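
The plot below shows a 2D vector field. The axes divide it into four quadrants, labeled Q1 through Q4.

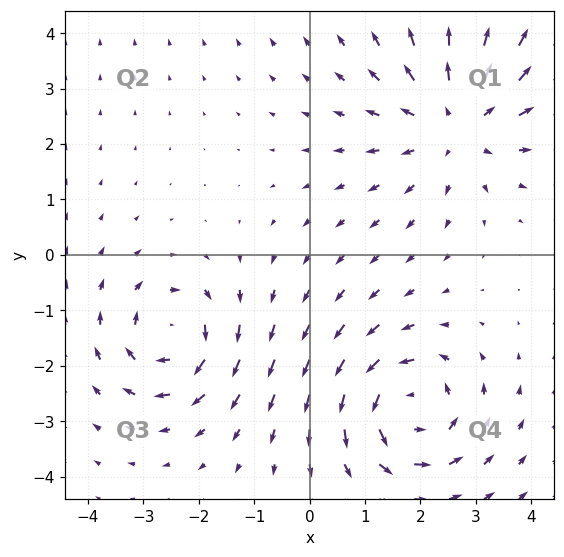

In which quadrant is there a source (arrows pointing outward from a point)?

The source sits at approximately (2.6, 2.4), which lies in quadrant Q1. The divergence there is about +4, positive as expected for a source.

Q1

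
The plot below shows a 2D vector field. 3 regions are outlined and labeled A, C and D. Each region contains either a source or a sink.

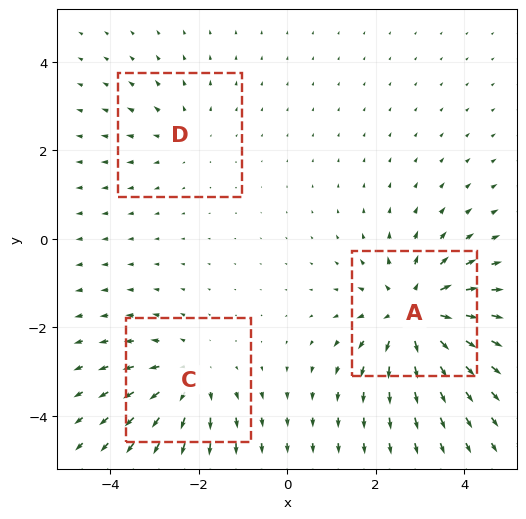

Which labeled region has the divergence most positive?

A

Divergence at each region's feature centre — A: about +5, C: about +3, D: about +2. Region A is most positive.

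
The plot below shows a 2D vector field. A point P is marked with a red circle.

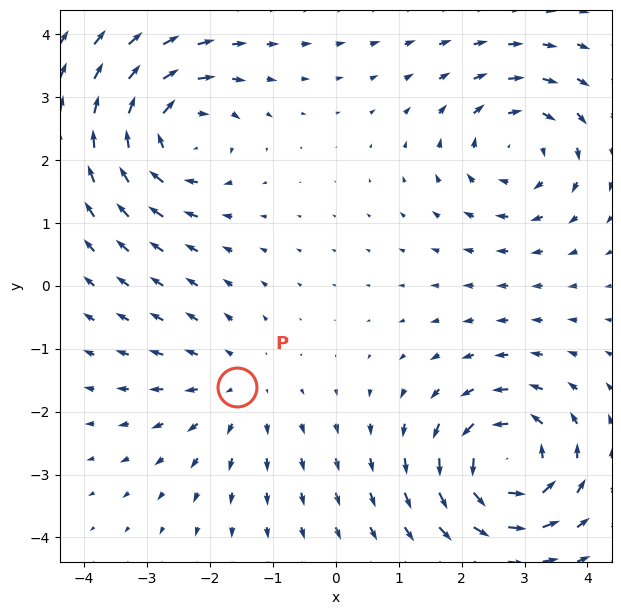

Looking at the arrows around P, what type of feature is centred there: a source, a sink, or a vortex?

At P (-1.6, -1.6) the arrows spread outward. Divergence about +3, curl ≈0 — positive divergence with near-zero curl is a source.

source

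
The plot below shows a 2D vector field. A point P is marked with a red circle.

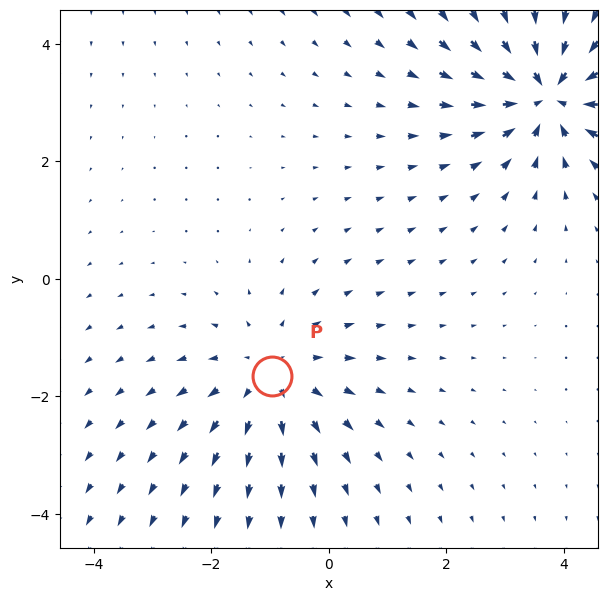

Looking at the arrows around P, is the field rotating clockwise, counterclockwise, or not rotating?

not rotating

Near P at (-1.0, -1.6) the arrows show no circulation. The curl there is ≈0.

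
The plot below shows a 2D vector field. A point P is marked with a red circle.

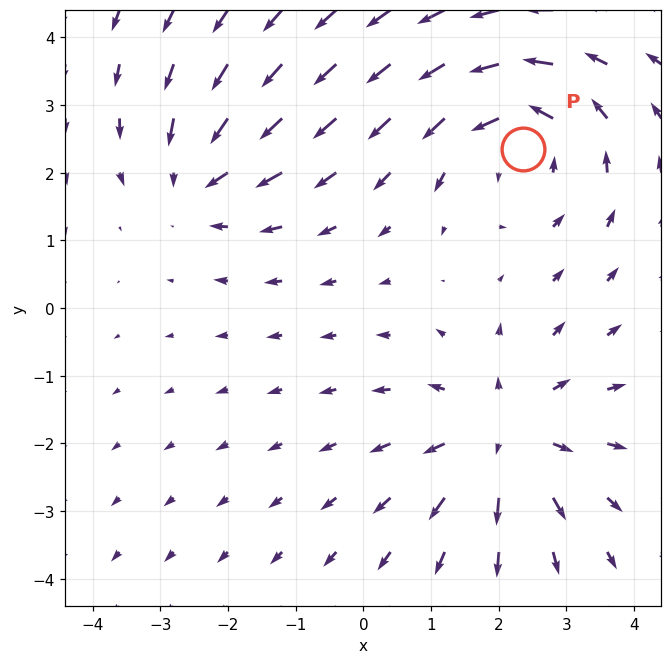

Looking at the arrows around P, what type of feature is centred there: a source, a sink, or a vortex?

At P (2.4, 2.4) the arrows circulate counterclockwise. Divergence ≈0, curl about +4 — near-zero divergence with nonzero curl is a vortex.

vortex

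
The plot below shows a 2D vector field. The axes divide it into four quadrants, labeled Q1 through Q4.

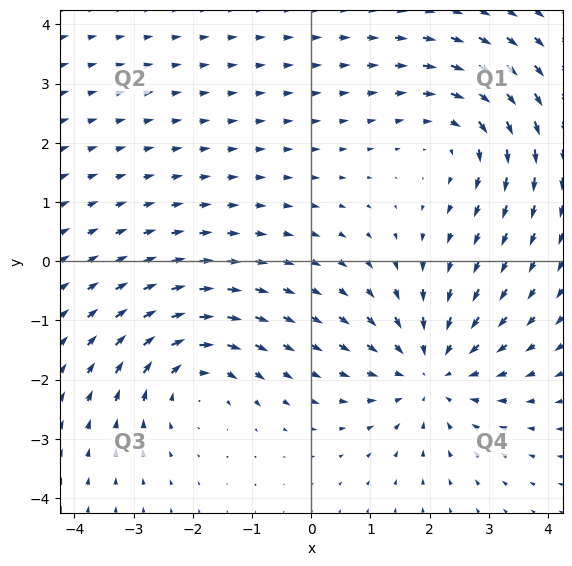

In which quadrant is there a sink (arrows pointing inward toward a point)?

The sink sits at approximately (2.0, -1.9), which lies in quadrant Q4. The divergence there is about -3, negative as expected for a sink.

Q4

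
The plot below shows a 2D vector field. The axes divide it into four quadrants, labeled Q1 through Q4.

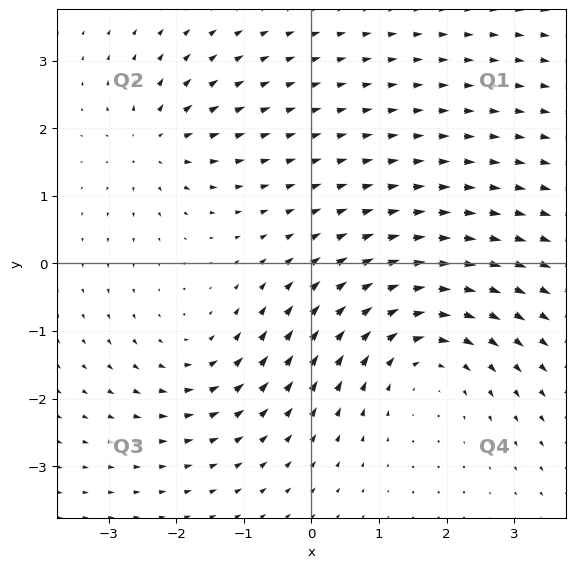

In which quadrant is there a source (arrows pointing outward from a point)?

Q2

The source sits at approximately (-2.3, 1.8), which lies in quadrant Q2. The divergence there is about +4, positive as expected for a source.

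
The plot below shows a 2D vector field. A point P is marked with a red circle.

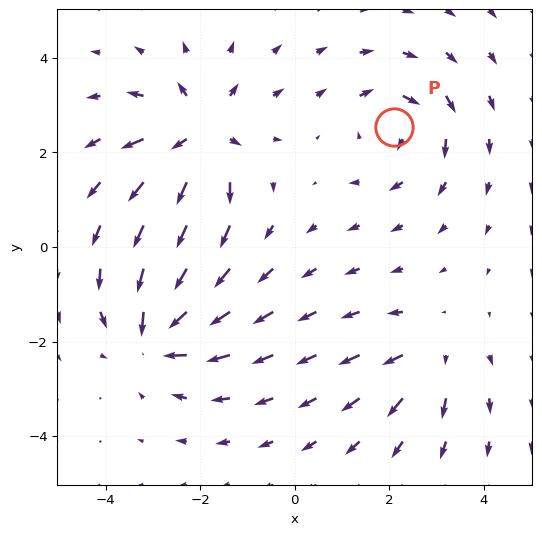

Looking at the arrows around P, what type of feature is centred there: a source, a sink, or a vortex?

vortex

At P (2.1, 2.5) the arrows circulate clockwise. Divergence ≈0, curl about -4 — near-zero divergence with nonzero curl is a vortex.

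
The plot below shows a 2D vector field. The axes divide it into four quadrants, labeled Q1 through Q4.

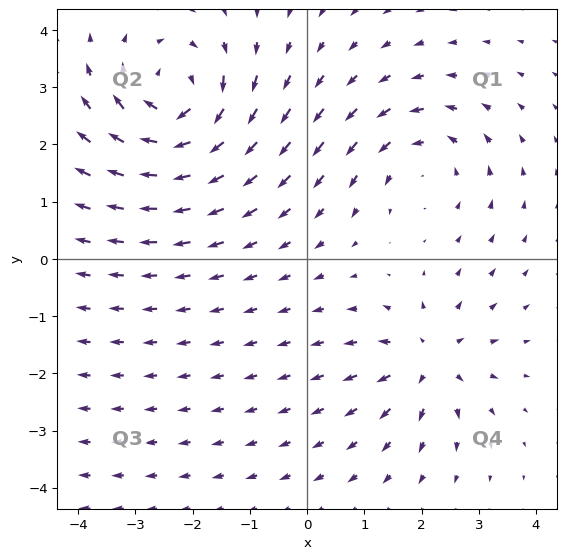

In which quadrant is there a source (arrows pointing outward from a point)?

Q4

The source sits at approximately (2.1, -1.8), which lies in quadrant Q4. The divergence there is about +3, positive as expected for a source.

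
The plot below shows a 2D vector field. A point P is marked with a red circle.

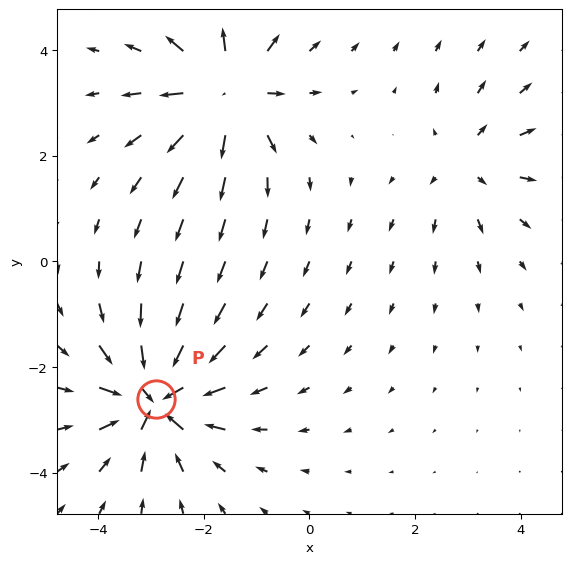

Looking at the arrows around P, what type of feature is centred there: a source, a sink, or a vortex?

sink

At P (-2.9, -2.6) the arrows converge inward. Divergence about -6, curl ≈0 — negative divergence with near-zero curl is a sink.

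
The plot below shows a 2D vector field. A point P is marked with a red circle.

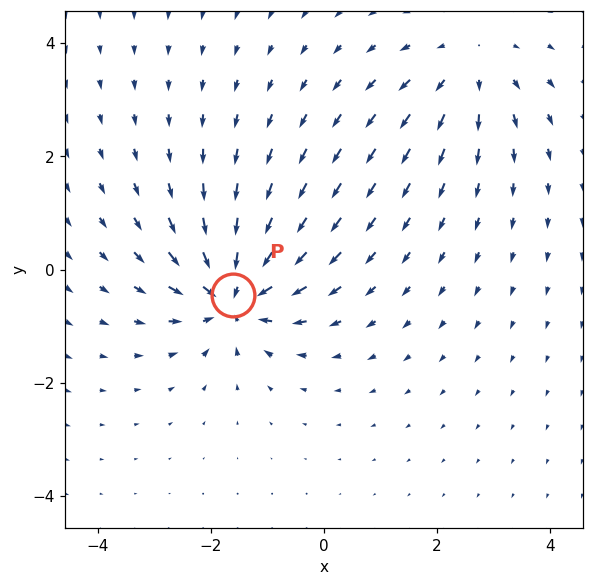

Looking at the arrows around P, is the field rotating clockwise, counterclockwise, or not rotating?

Near P at (-1.6, -0.4) the arrows show no circulation. The curl there is ≈0.

not rotating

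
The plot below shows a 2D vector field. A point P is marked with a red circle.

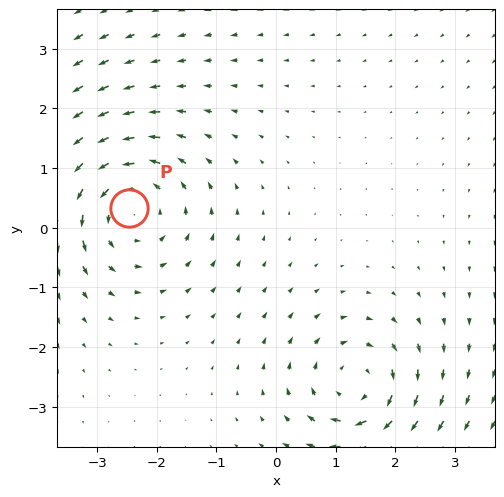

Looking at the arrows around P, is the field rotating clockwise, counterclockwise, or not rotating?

Near P at (-2.5, 0.3) the arrows circulate counterclockwise. The curl (z-component) there is about +4; positive curl means counterclockwise rotation.

counterclockwise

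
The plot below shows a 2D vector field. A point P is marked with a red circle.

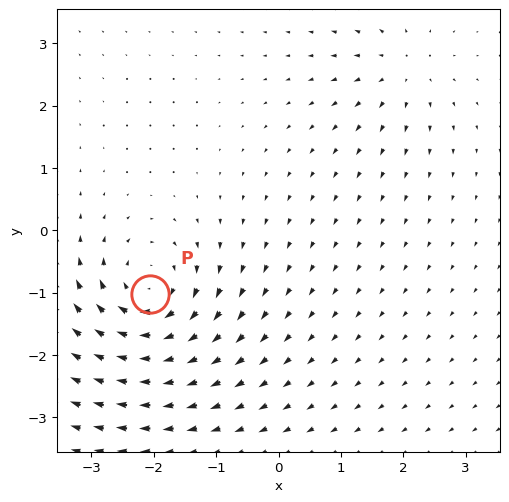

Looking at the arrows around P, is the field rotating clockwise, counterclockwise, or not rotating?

clockwise

Near P at (-2.1, -1.0) the arrows circulate clockwise. The curl (z-component) there is about -6; negative curl means clockwise rotation.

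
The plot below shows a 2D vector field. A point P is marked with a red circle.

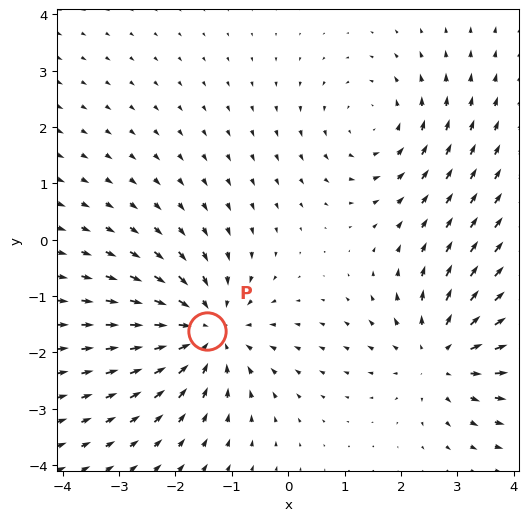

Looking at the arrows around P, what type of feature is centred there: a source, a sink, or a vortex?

At P (-1.4, -1.6) the arrows converge inward. Divergence about -4, curl ≈0 — negative divergence with near-zero curl is a sink.

sink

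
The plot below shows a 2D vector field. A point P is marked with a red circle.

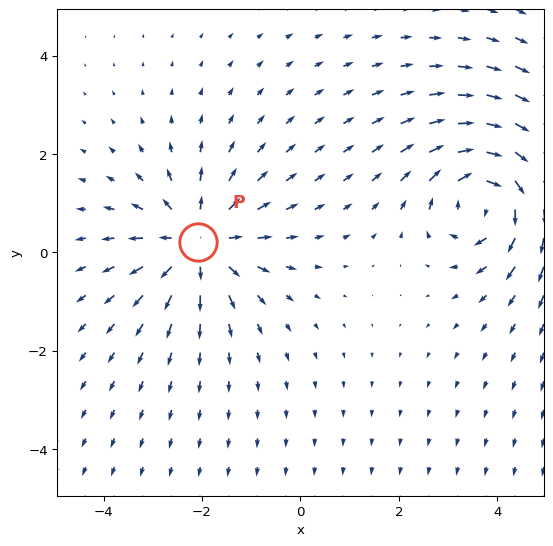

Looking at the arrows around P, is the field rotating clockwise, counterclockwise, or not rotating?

not rotating

Near P at (-2.1, 0.2) the arrows show no circulation. The curl there is ≈0.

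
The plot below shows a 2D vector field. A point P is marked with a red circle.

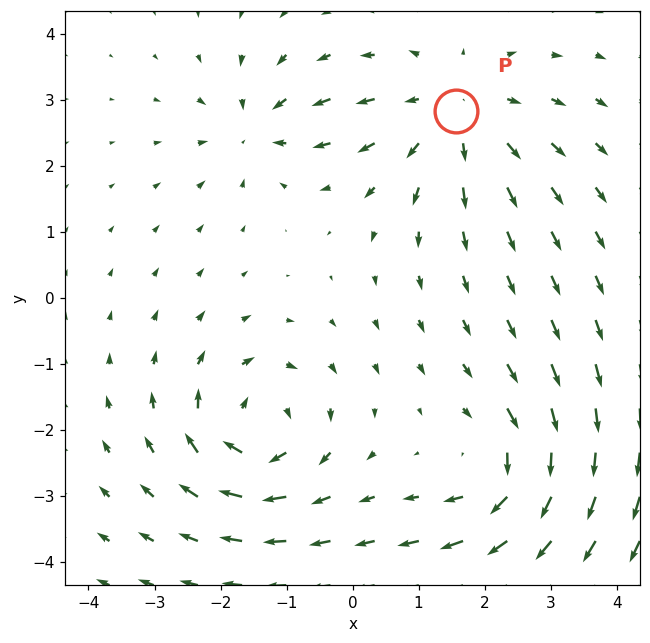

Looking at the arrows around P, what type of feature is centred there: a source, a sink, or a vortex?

source

At P (1.6, 2.8) the arrows spread outward. Divergence about +4, curl ≈0 — positive divergence with near-zero curl is a source.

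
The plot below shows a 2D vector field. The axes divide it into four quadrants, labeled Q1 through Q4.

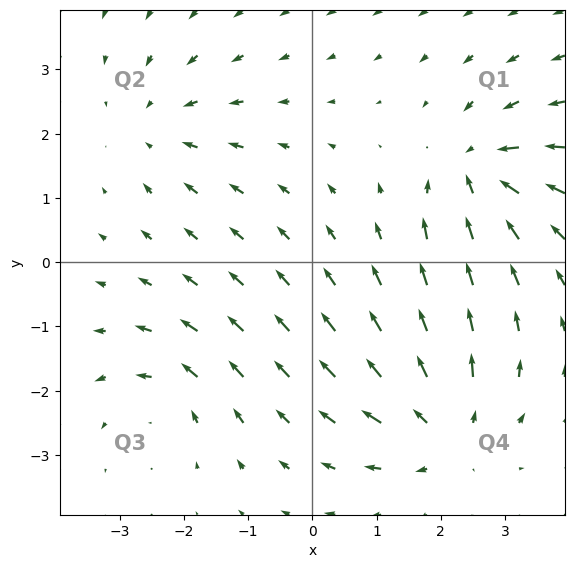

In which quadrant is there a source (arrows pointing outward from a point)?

Q4

The source sits at approximately (2.1, -2.6), which lies in quadrant Q4. The divergence there is about +4, positive as expected for a source.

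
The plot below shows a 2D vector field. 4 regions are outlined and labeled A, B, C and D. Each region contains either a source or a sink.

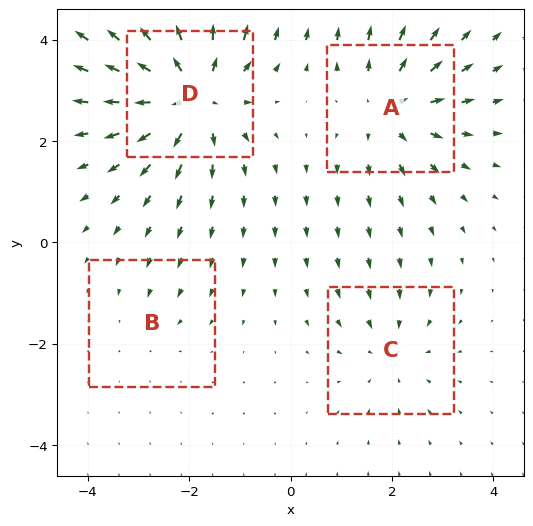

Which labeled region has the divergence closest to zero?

B

Divergence at each region's feature centre — A: about +4, B: about -2, C: about -3, D: about +7. Region B is closest to zero.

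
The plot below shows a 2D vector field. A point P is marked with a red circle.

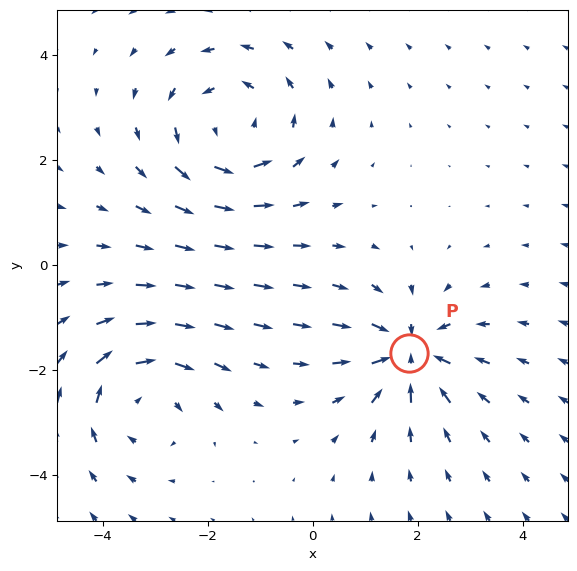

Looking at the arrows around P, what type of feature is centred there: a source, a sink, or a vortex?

sink

At P (1.8, -1.7) the arrows converge inward. Divergence about -5, curl ≈0 — negative divergence with near-zero curl is a sink.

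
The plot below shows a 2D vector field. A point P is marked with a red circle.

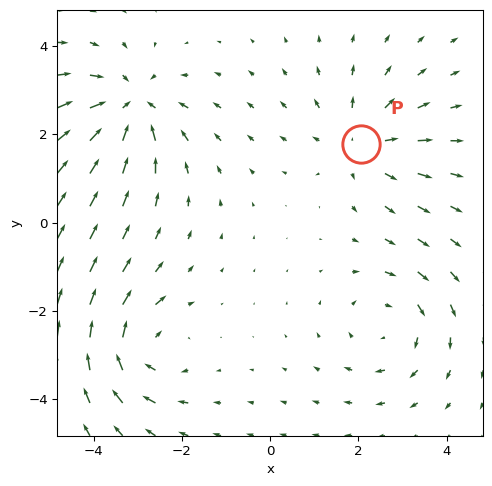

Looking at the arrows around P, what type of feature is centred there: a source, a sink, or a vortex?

At P (2.0, 1.8) the arrows spread outward. Divergence about +3, curl ≈0 — positive divergence with near-zero curl is a source.

source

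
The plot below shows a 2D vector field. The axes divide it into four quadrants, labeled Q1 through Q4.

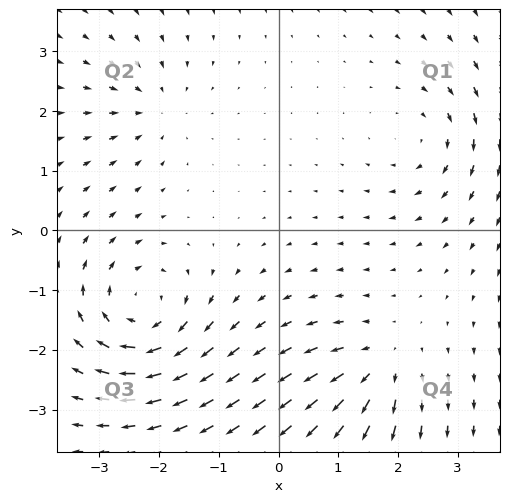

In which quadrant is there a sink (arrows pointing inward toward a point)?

Q2

The sink sits at approximately (-2.1, 2.0), which lies in quadrant Q2. The divergence there is about -3, negative as expected for a sink.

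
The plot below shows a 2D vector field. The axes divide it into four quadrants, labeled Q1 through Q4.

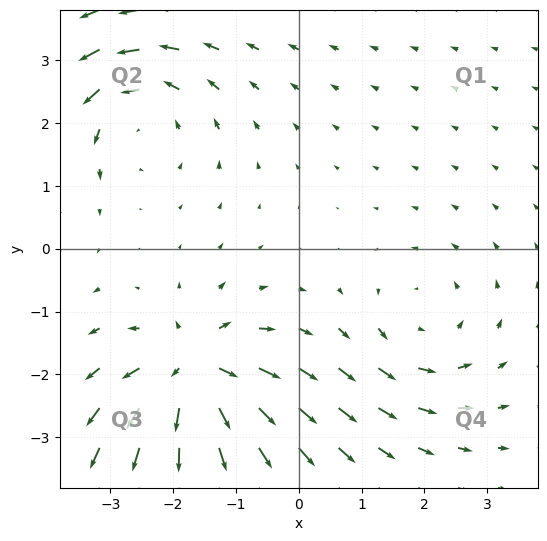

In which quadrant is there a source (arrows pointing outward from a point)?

Q3

The source sits at approximately (-1.7, -2.0), which lies in quadrant Q3. The divergence there is about +7, positive as expected for a source.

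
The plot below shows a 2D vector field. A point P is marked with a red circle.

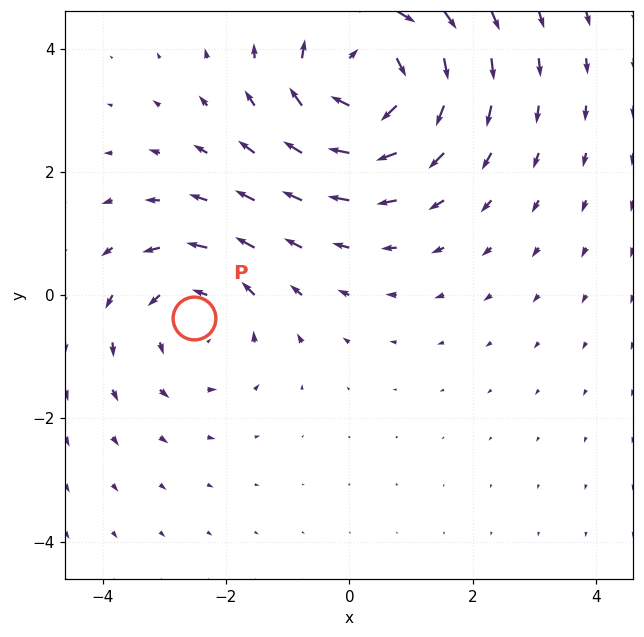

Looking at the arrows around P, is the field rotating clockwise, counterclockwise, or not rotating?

counterclockwise

Near P at (-2.5, -0.4) the arrows circulate counterclockwise. The curl (z-component) there is about +2; positive curl means counterclockwise rotation.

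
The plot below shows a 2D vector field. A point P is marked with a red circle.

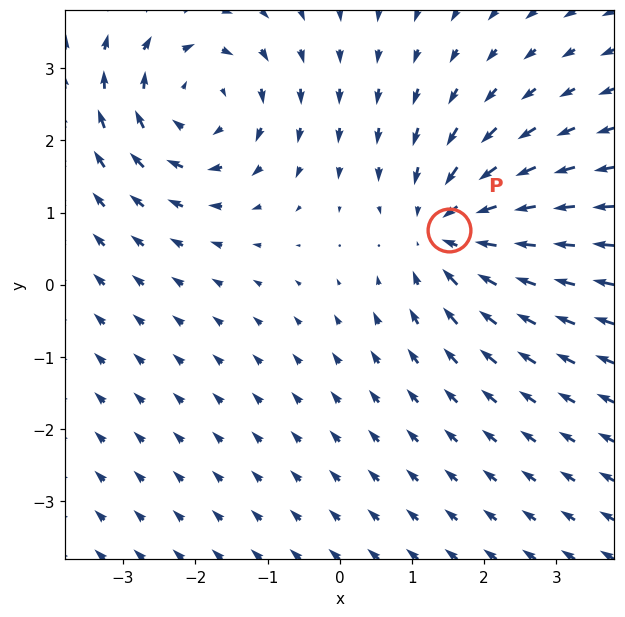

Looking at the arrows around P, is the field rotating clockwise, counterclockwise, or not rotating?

not rotating

Near P at (1.5, 0.8) the arrows show no circulation. The curl there is ≈0.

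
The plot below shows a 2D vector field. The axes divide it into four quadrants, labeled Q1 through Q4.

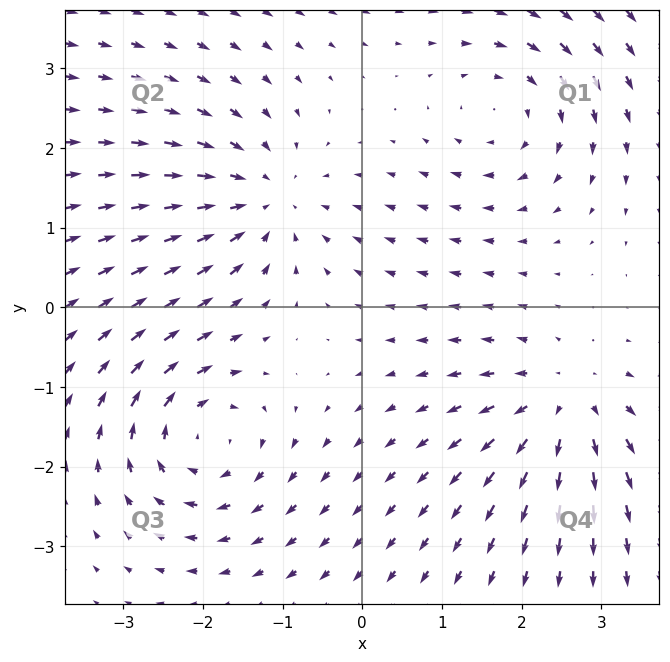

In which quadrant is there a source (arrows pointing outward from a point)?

The source sits at approximately (2.5, -1.2), which lies in quadrant Q4. The divergence there is about +4, positive as expected for a source.

Q4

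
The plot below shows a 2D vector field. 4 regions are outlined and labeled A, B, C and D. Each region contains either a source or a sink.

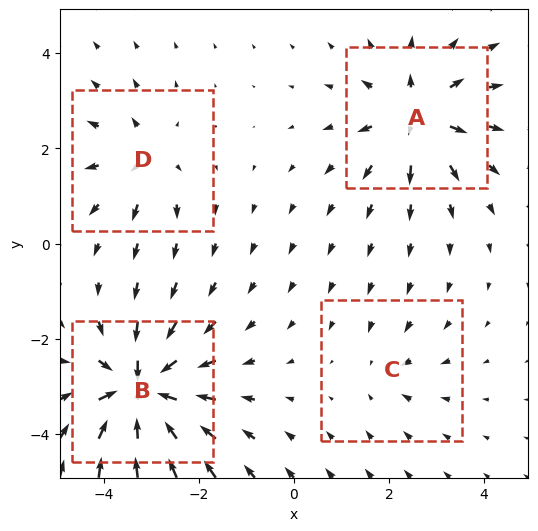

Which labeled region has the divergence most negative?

B

Divergence at each region's feature centre — A: about +6, B: about -8, C: about -3, D: about +4. Region B is most negative.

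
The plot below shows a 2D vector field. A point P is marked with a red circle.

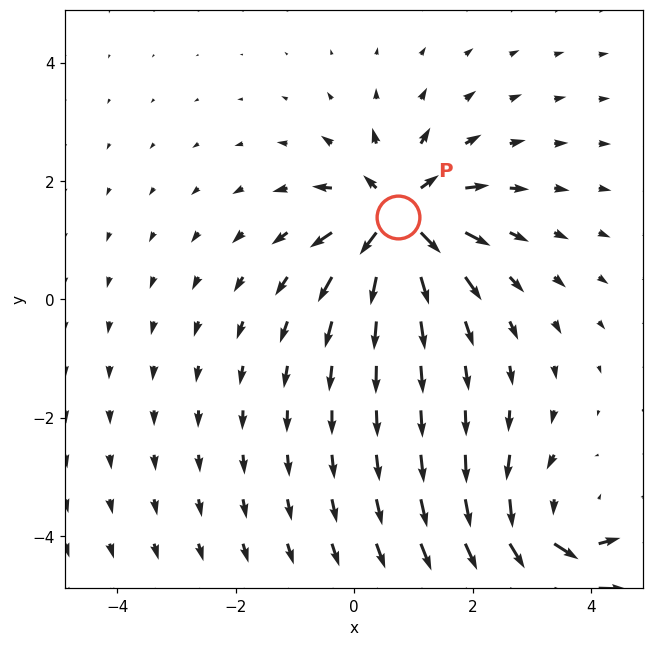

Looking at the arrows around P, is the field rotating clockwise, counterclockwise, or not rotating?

Near P at (0.7, 1.4) the arrows show no circulation. The curl there is ≈0.

not rotating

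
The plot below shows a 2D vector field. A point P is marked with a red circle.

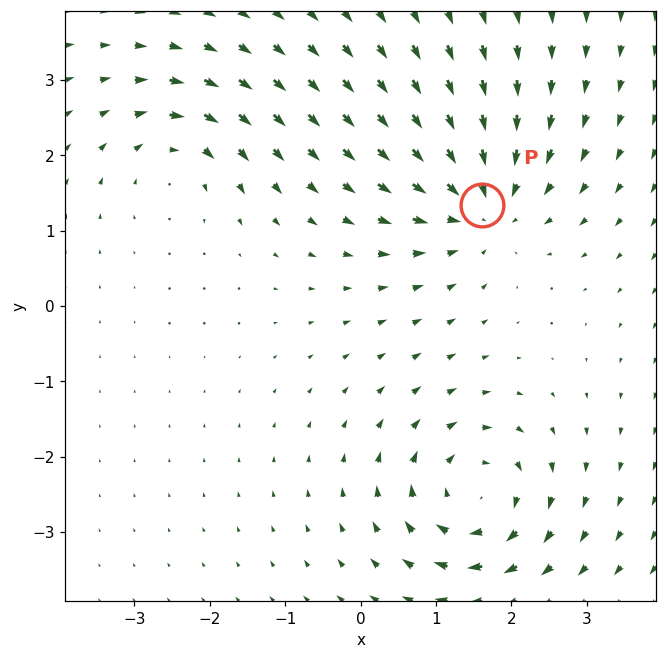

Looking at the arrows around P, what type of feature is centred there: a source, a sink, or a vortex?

sink

At P (1.6, 1.3) the arrows converge inward. Divergence about -4, curl ≈0 — negative divergence with near-zero curl is a sink.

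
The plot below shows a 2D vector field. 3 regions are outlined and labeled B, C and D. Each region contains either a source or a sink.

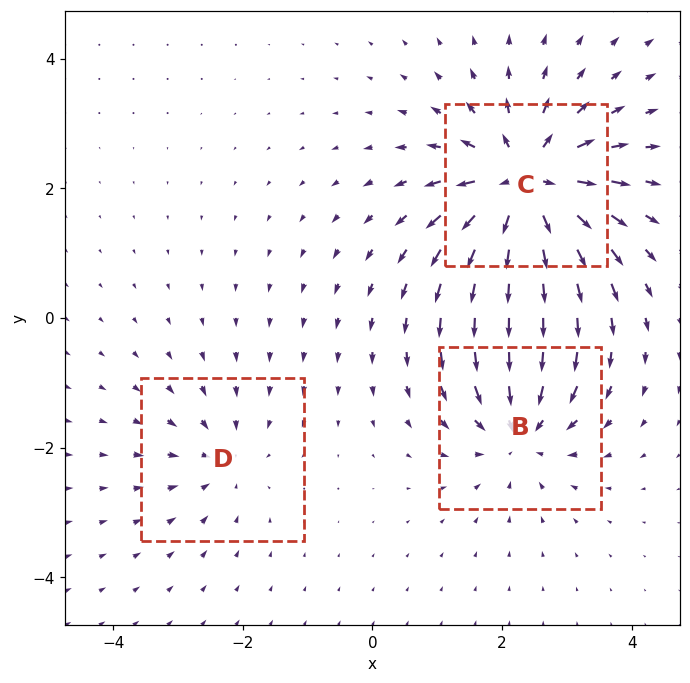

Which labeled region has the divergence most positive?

Divergence at each region's feature centre — B: about -4, C: about +6, D: about -2. Region C is most positive.

C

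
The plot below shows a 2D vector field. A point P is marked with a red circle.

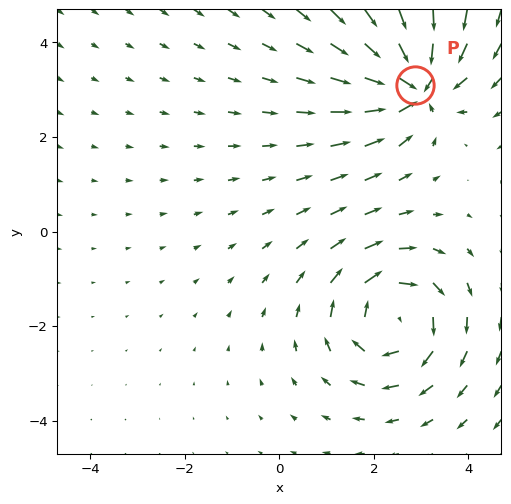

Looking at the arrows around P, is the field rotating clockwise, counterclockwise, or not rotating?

not rotating

Near P at (2.9, 3.1) the arrows show no circulation. The curl there is ≈0.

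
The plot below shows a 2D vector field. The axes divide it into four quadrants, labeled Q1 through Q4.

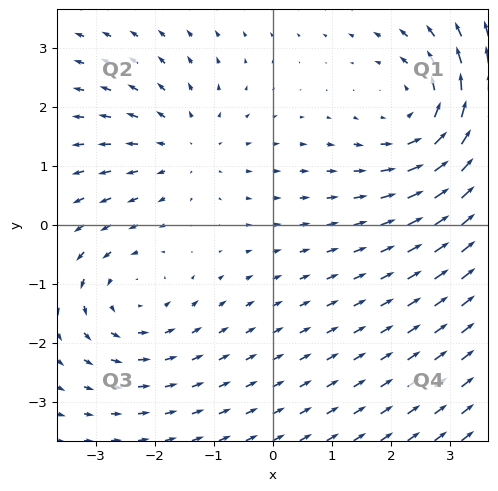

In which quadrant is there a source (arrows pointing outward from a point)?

The source sits at approximately (-1.5, 1.3), which lies in quadrant Q2. The divergence there is about +2, positive as expected for a source.

Q2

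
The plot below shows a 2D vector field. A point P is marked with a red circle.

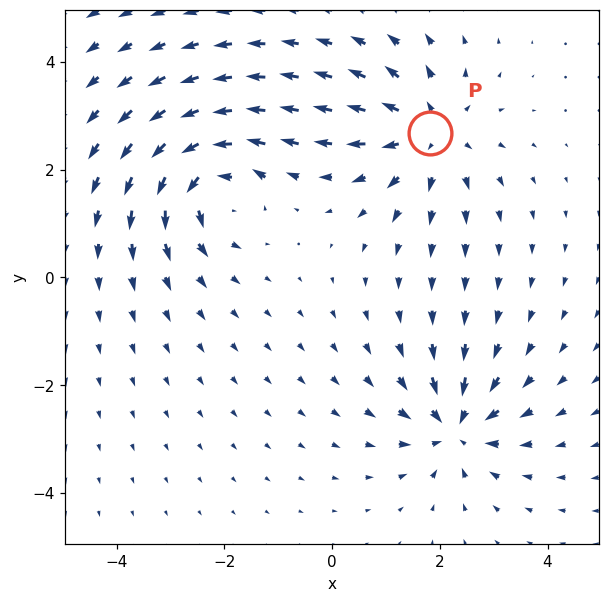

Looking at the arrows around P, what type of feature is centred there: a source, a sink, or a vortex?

source

At P (1.8, 2.7) the arrows spread outward. Divergence about +3, curl ≈0 — positive divergence with near-zero curl is a source.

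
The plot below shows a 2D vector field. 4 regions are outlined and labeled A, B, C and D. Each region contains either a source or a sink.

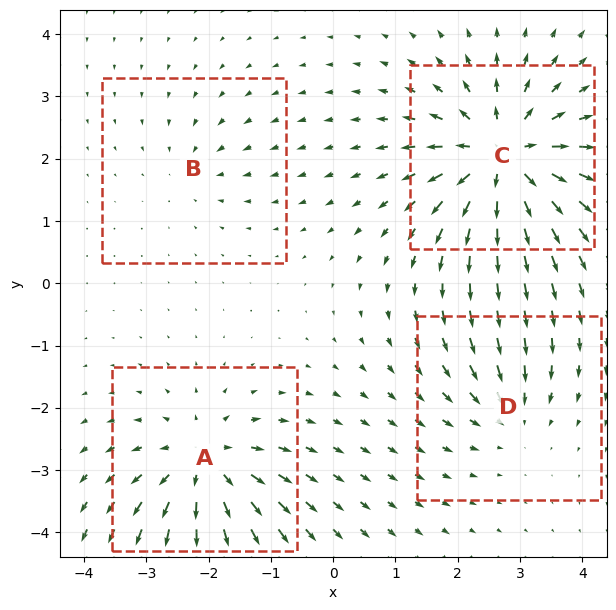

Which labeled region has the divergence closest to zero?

Divergence at each region's feature centre — A: about +6, B: about -3, C: about +8, D: about -4. Region B is closest to zero.

B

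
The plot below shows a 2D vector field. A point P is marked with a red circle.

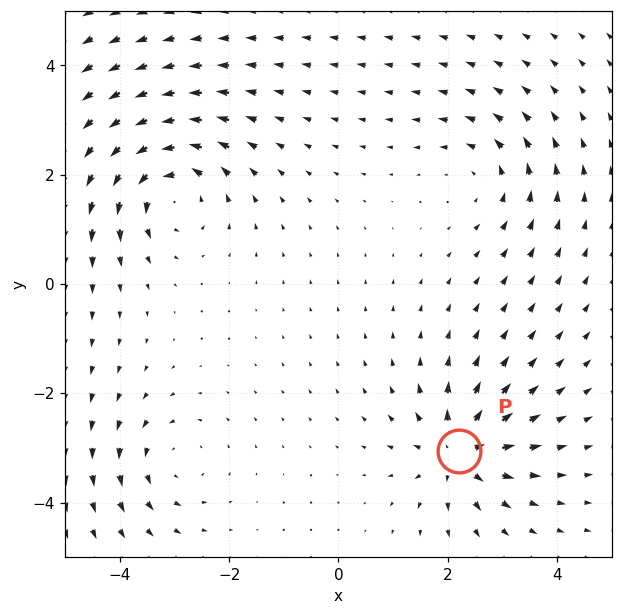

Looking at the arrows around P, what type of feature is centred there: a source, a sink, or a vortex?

source

At P (2.2, -3.1) the arrows spread outward. Divergence about +6, curl ≈0 — positive divergence with near-zero curl is a source.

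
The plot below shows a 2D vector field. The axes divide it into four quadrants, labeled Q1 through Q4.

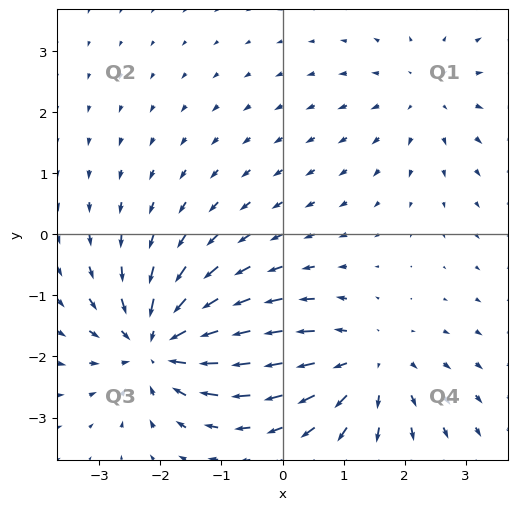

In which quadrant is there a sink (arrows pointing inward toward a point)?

Q3

The sink sits at approximately (-2.0, -1.8), which lies in quadrant Q3. The divergence there is about -5, negative as expected for a sink.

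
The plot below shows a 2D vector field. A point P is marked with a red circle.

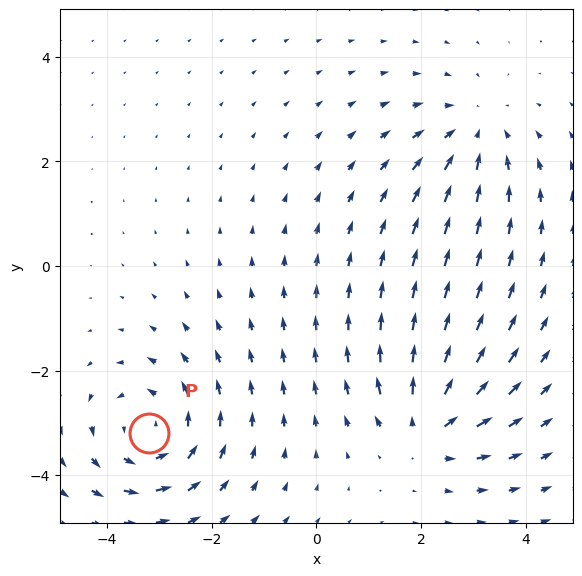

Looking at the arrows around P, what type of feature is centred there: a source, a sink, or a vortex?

At P (-3.2, -3.2) the arrows circulate counterclockwise. Divergence ≈0, curl about +4 — near-zero divergence with nonzero curl is a vortex.

vortex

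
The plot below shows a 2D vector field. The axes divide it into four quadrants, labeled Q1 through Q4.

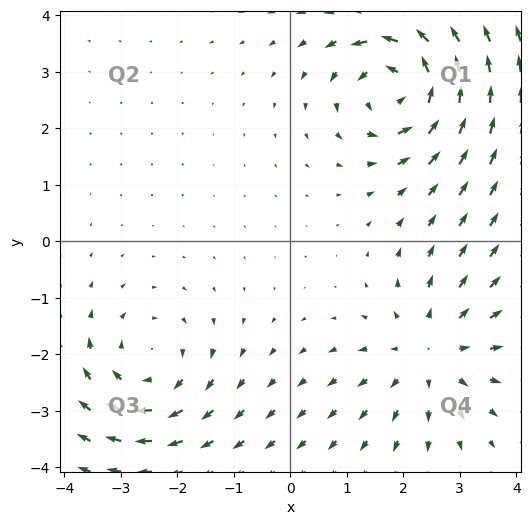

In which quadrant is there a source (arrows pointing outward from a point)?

The source sits at approximately (2.5, -2.0), which lies in quadrant Q4. The divergence there is about +3, positive as expected for a source.

Q4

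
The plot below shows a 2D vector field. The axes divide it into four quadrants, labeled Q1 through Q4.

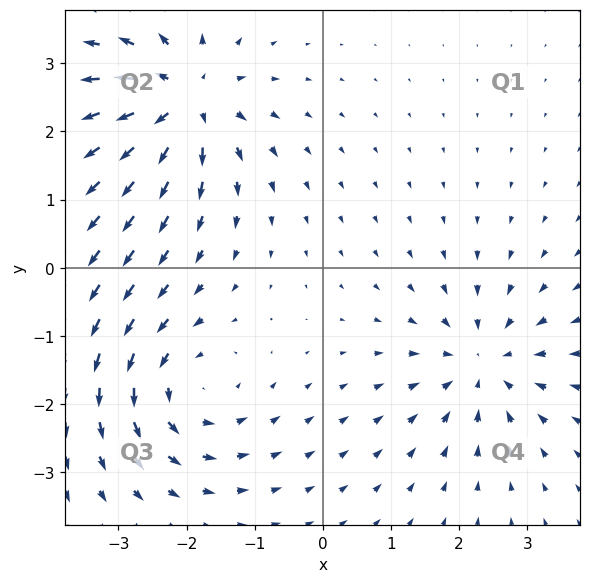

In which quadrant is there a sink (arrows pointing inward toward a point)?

The sink sits at approximately (2.4, -1.4), which lies in quadrant Q4. The divergence there is about -4, negative as expected for a sink.

Q4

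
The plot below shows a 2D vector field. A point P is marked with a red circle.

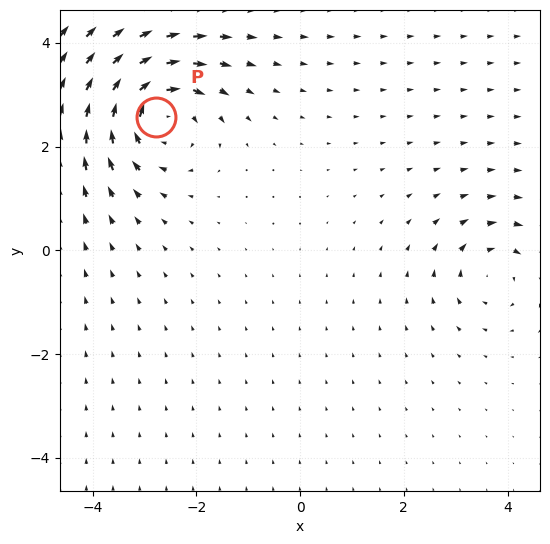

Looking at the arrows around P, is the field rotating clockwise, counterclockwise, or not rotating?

Near P at (-2.8, 2.6) the arrows circulate clockwise. The curl (z-component) there is about -5; negative curl means clockwise rotation.

clockwise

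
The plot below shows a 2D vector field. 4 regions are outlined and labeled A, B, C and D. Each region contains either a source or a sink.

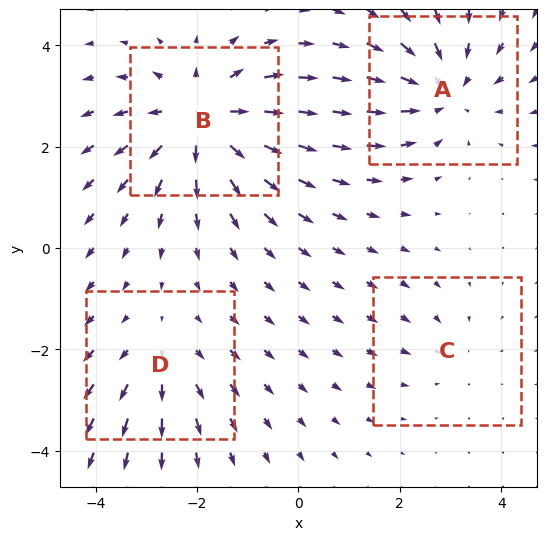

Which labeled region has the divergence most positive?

B

Divergence at each region's feature centre — A: about -4, B: about +6, C: about -2, D: about +3. Region B is most positive.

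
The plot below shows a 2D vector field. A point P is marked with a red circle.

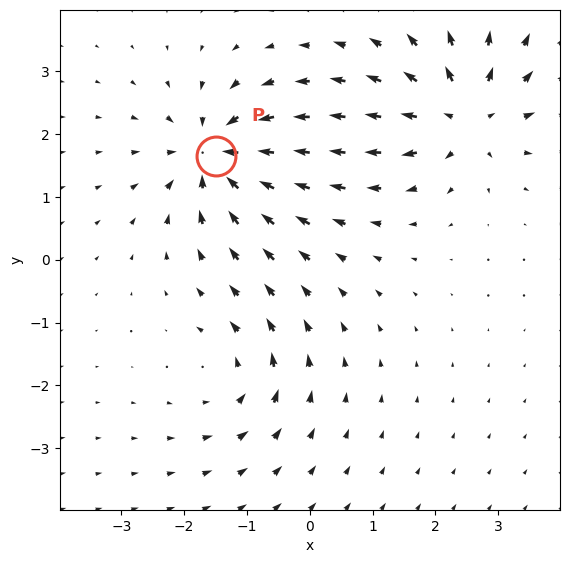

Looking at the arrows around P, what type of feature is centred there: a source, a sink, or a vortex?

At P (-1.5, 1.7) the arrows converge inward. Divergence about -6, curl ≈0 — negative divergence with near-zero curl is a sink.

sink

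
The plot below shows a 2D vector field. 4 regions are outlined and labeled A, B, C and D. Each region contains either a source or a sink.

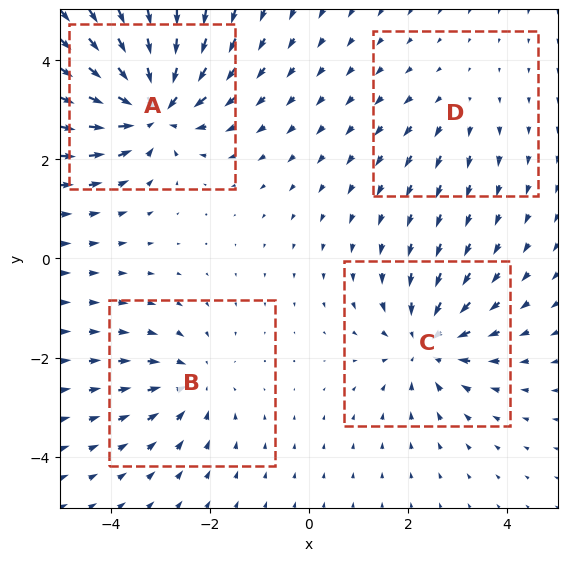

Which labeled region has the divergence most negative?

A

Divergence at each region's feature centre — A: about -7, B: about -4, C: about -5, D: about +2. Region A is most negative.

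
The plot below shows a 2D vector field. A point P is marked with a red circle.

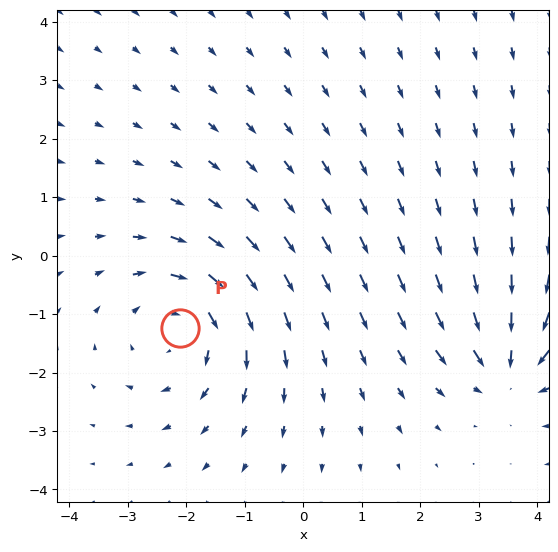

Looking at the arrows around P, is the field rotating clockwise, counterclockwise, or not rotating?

clockwise

Near P at (-2.1, -1.2) the arrows circulate clockwise. The curl (z-component) there is about -3; negative curl means clockwise rotation.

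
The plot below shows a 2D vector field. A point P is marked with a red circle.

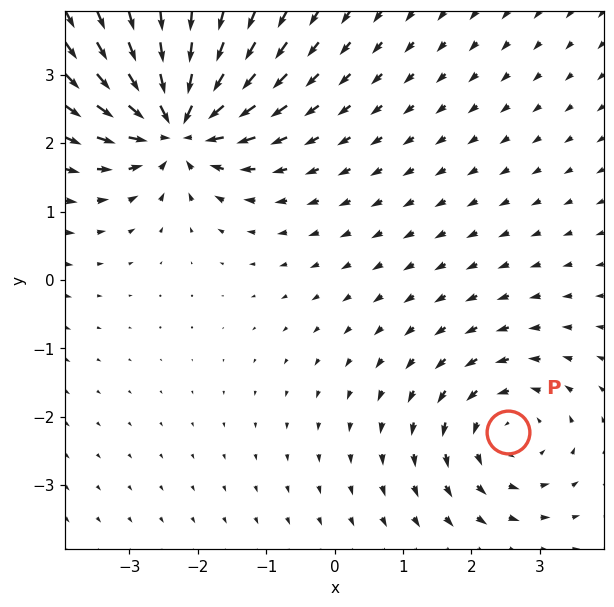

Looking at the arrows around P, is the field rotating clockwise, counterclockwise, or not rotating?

Near P at (2.5, -2.2) the arrows circulate counterclockwise. The curl (z-component) there is about +3; positive curl means counterclockwise rotation.

counterclockwise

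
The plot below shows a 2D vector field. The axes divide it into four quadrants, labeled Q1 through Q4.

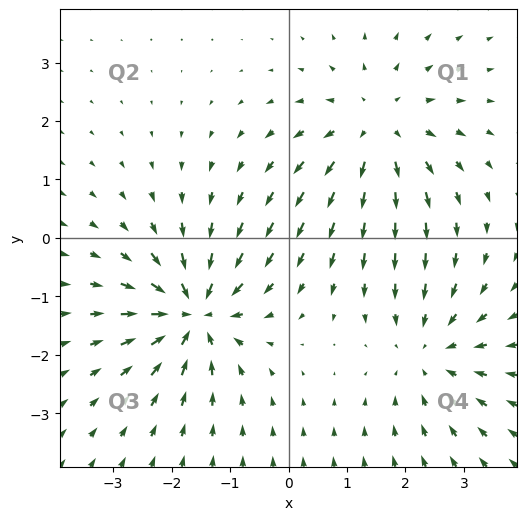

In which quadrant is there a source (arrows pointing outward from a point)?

The source sits at approximately (1.5, 1.9), which lies in quadrant Q1. The divergence there is about +2, positive as expected for a source.

Q1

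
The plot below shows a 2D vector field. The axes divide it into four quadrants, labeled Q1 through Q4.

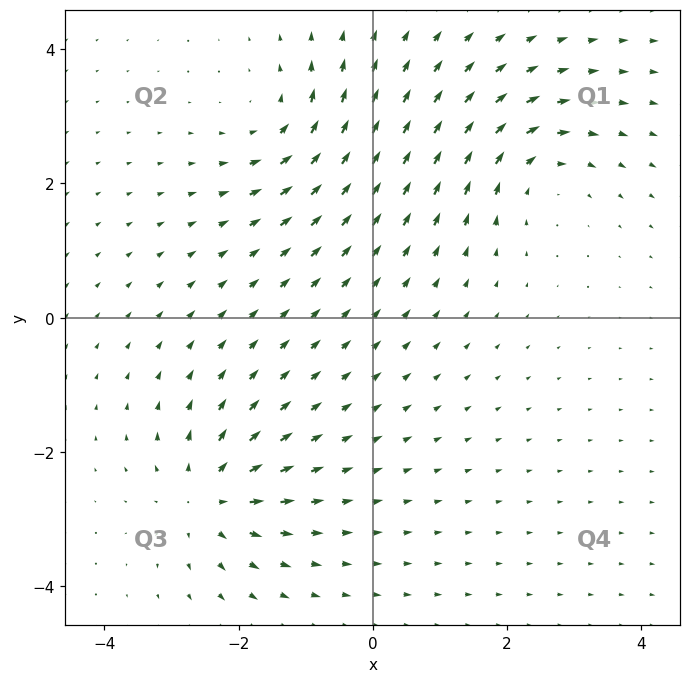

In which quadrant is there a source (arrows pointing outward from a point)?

Q3

The source sits at approximately (-2.5, -2.7), which lies in quadrant Q3. The divergence there is about +6, positive as expected for a source.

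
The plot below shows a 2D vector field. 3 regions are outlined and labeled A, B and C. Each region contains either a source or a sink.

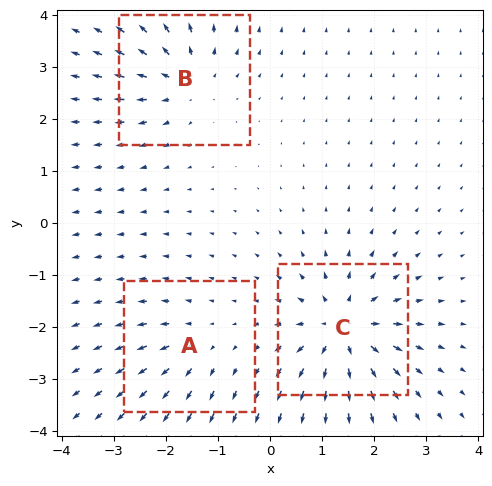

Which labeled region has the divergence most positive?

Divergence at each region's feature centre — A: about +3, B: about +4, C: about +6. Region C is most positive.

C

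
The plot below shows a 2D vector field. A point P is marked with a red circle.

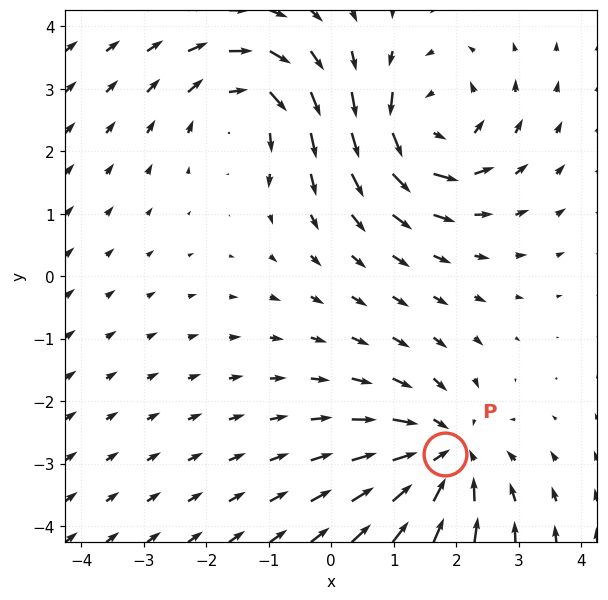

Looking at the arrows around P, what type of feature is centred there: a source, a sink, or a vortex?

sink

At P (1.8, -2.9) the arrows converge inward. Divergence about -3, curl ≈0 — negative divergence with near-zero curl is a sink.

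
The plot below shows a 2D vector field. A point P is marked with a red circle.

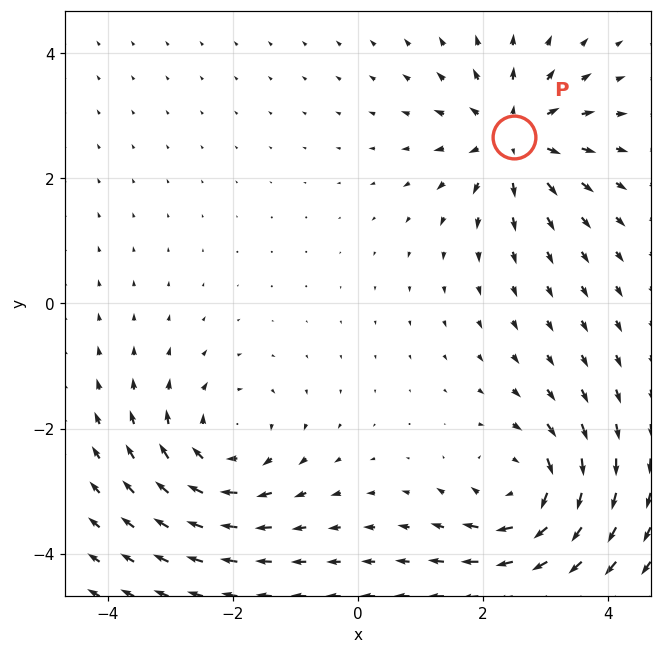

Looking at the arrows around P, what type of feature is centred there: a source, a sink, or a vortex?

At P (2.5, 2.7) the arrows spread outward. Divergence about +6, curl ≈0 — positive divergence with near-zero curl is a source.

source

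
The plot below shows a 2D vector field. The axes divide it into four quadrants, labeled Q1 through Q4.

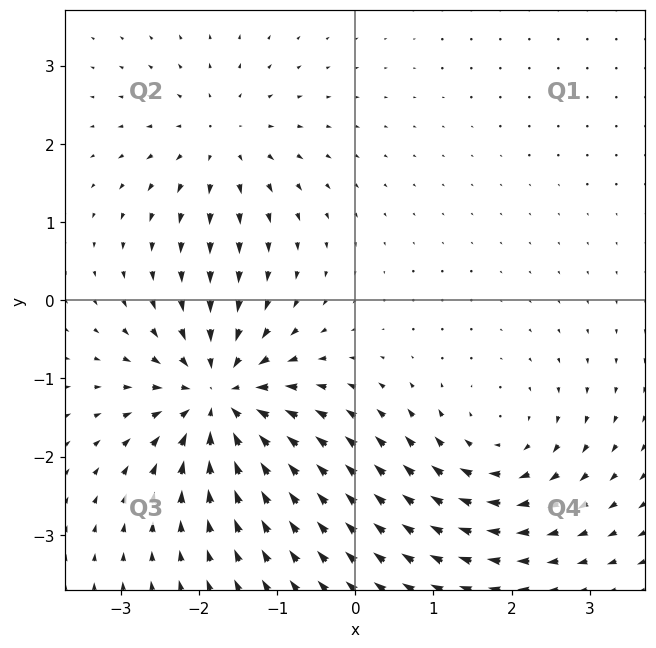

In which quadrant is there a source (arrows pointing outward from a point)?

The source sits at approximately (-1.7, 2.0), which lies in quadrant Q2. The divergence there is about +3, positive as expected for a source.

Q2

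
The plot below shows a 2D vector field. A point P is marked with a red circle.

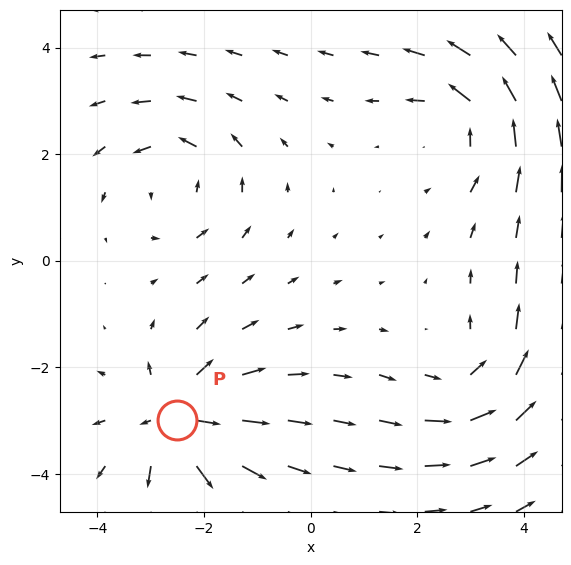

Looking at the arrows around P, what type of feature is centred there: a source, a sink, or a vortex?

At P (-2.5, -3.0) the arrows spread outward. Divergence about +6, curl ≈0 — positive divergence with near-zero curl is a source.

source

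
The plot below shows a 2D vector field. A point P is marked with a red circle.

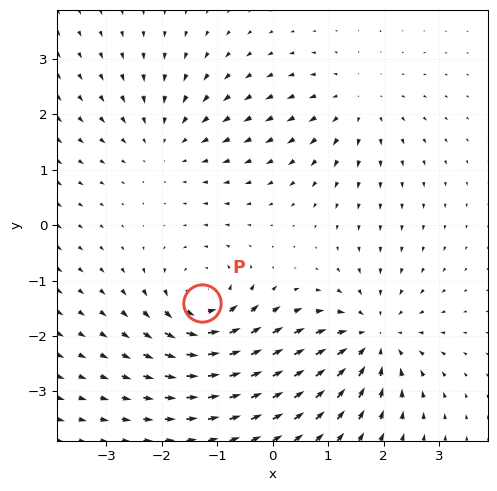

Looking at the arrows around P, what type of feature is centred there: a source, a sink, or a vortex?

vortex

At P (-1.3, -1.4) the arrows circulate counterclockwise. Divergence ≈0, curl about +6 — near-zero divergence with nonzero curl is a vortex.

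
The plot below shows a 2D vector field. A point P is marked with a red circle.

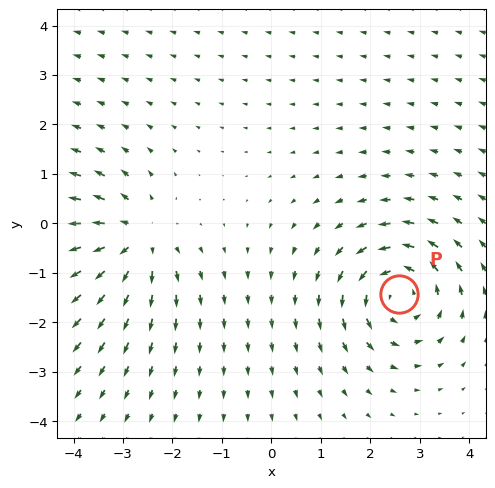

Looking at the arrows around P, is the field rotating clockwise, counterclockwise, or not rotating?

counterclockwise

Near P at (2.6, -1.4) the arrows circulate counterclockwise. The curl (z-component) there is about +5; positive curl means counterclockwise rotation.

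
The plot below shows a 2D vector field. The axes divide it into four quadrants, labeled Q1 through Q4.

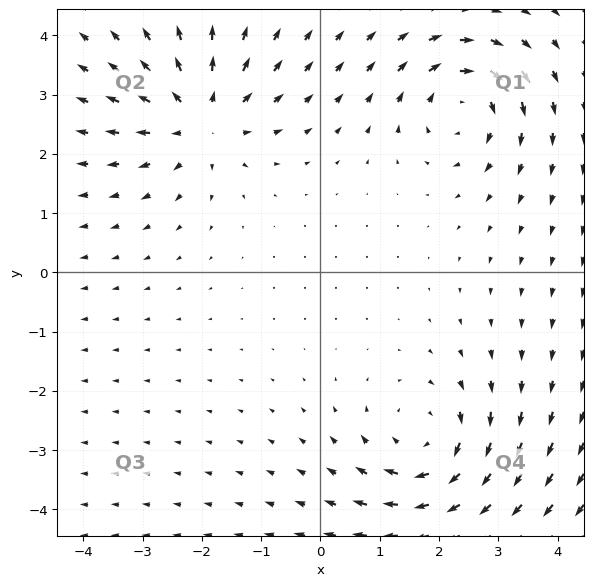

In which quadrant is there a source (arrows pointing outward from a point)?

Q2

The source sits at approximately (-2.0, 2.6), which lies in quadrant Q2. The divergence there is about +5, positive as expected for a source.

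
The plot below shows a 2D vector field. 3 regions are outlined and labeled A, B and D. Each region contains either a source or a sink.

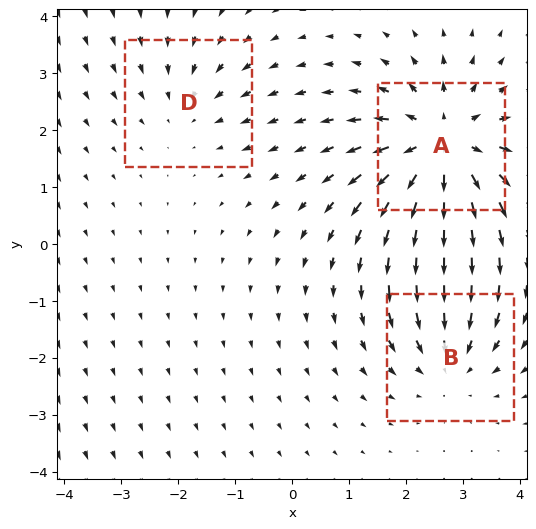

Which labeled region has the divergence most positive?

Divergence at each region's feature centre — A: about +5, B: about -3, D: about -2. Region A is most positive.

A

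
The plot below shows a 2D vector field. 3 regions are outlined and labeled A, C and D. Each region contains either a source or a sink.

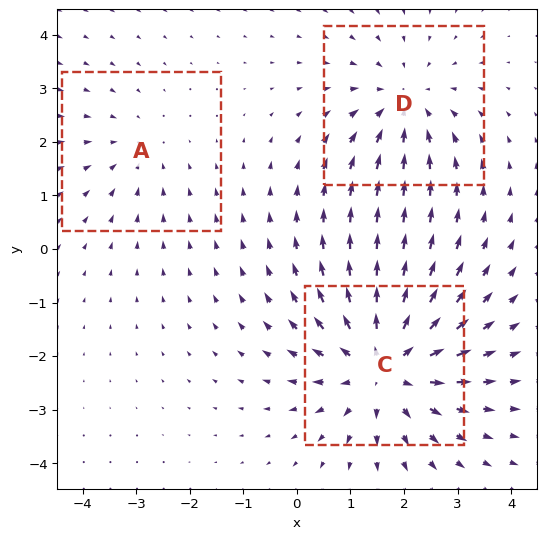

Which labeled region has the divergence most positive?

Divergence at each region's feature centre — A: about -2, C: about +4, D: about -3. Region C is most positive.

C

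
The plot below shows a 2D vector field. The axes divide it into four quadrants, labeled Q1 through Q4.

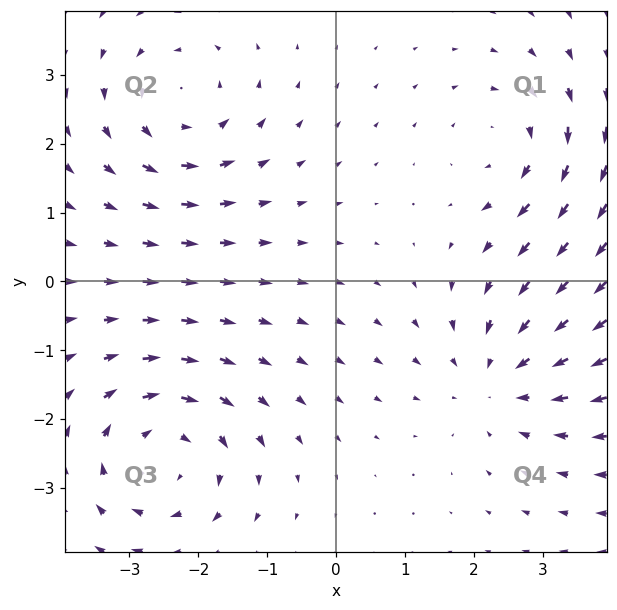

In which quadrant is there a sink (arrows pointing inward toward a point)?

Q4

The sink sits at approximately (2.4, -1.4), which lies in quadrant Q4. The divergence there is about -3, negative as expected for a sink.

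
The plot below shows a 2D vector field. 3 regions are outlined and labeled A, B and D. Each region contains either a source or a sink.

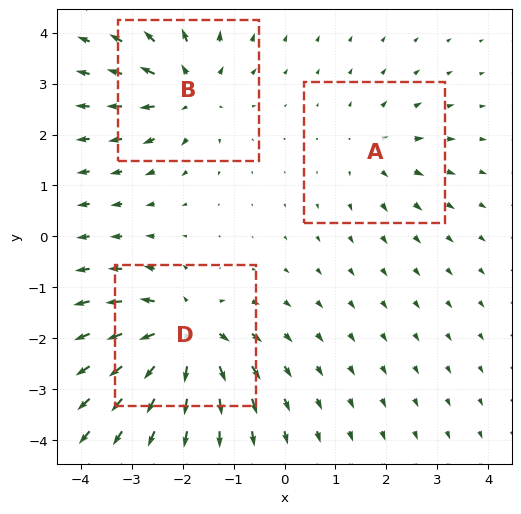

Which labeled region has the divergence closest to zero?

Divergence at each region's feature centre — A: about +2, B: about +4, D: about +6. Region A is closest to zero.

A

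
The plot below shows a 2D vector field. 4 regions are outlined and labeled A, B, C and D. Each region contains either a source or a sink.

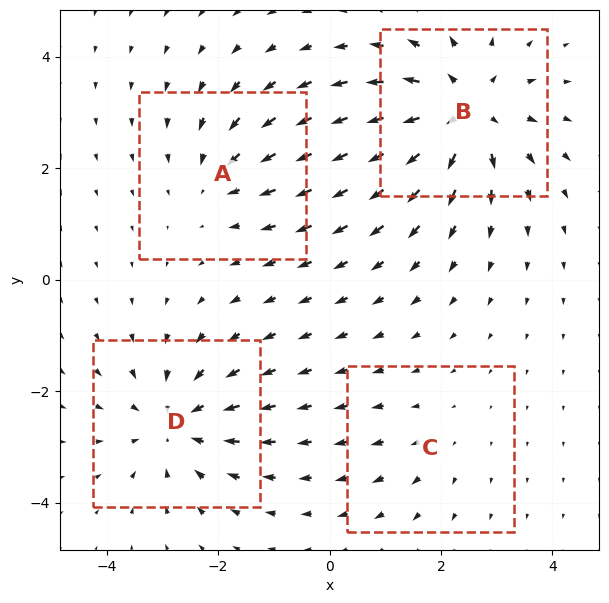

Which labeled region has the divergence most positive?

Divergence at each region's feature centre — A: about -3, B: about +6, C: about +2, D: about -5. Region B is most positive.

B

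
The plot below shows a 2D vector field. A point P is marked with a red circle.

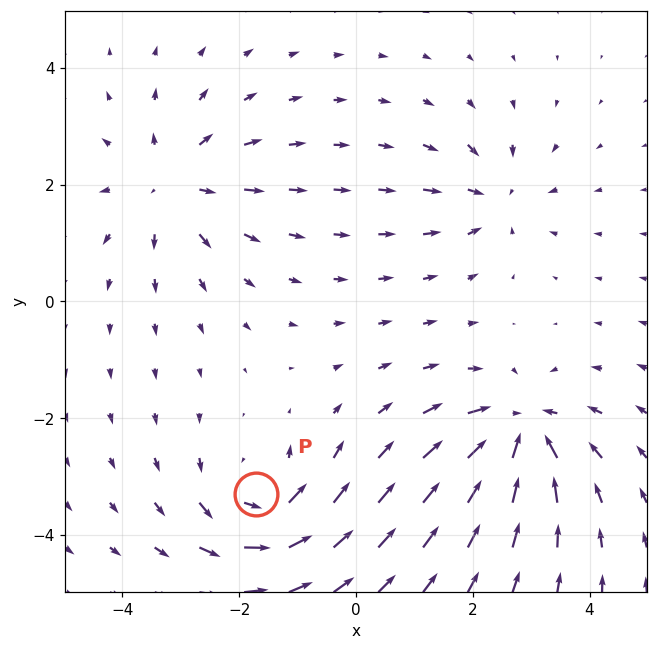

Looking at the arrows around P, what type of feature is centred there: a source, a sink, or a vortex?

vortex

At P (-1.7, -3.3) the arrows circulate counterclockwise. Divergence ≈0, curl about +5 — near-zero divergence with nonzero curl is a vortex.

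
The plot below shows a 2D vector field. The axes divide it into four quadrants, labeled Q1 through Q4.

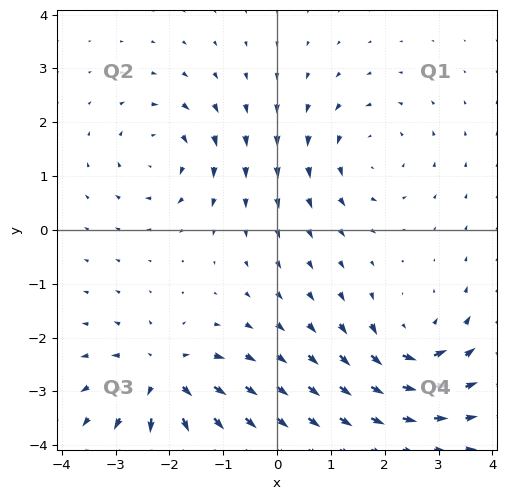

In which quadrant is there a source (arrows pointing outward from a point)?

The source sits at approximately (-2.1, -2.8), which lies in quadrant Q3. The divergence there is about +6, positive as expected for a source.

Q3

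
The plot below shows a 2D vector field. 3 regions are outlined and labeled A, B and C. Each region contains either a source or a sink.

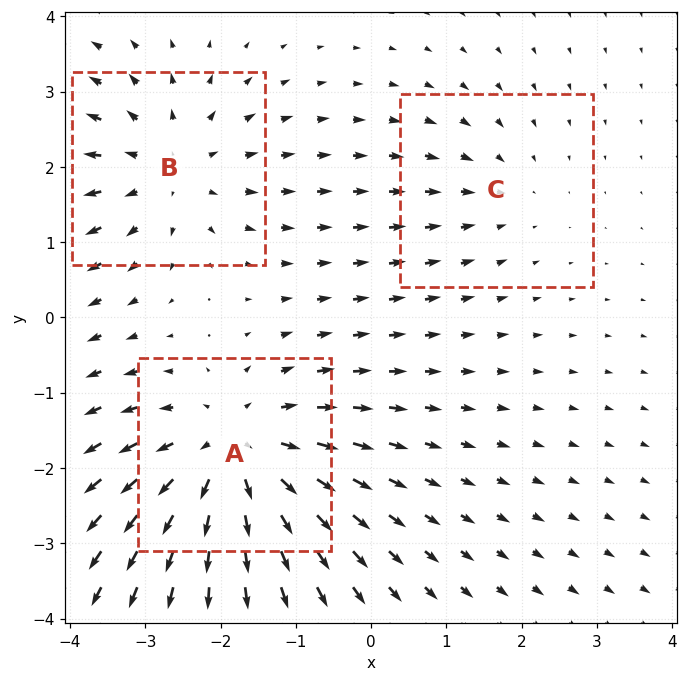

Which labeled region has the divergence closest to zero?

C

Divergence at each region's feature centre — A: about +4, B: about +3, C: about -2. Region C is closest to zero.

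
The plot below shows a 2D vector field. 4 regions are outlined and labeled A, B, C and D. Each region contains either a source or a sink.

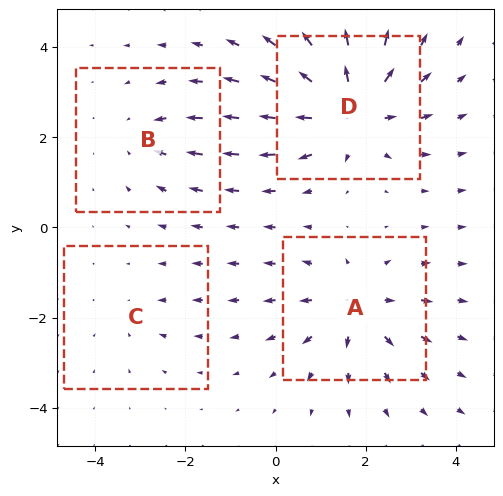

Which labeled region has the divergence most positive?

Divergence at each region's feature centre — A: about +5, B: about -3, C: about -2, D: about +7. Region D is most positive.

D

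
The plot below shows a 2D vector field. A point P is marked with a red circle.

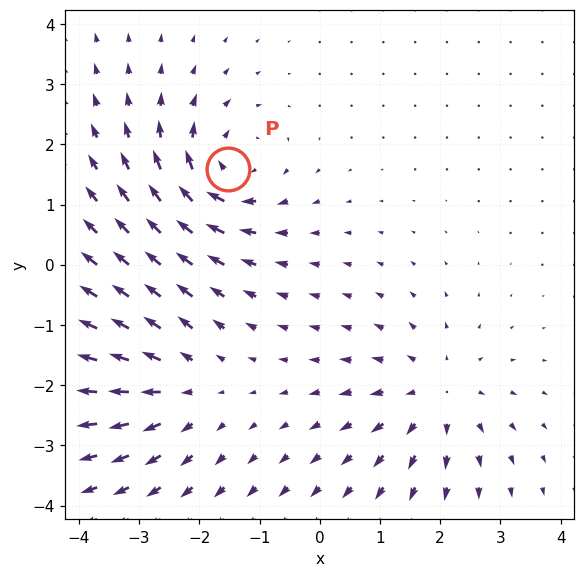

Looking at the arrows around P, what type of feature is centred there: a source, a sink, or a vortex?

At P (-1.5, 1.6) the arrows circulate clockwise. Divergence ≈0, curl about -6 — near-zero divergence with nonzero curl is a vortex.

vortex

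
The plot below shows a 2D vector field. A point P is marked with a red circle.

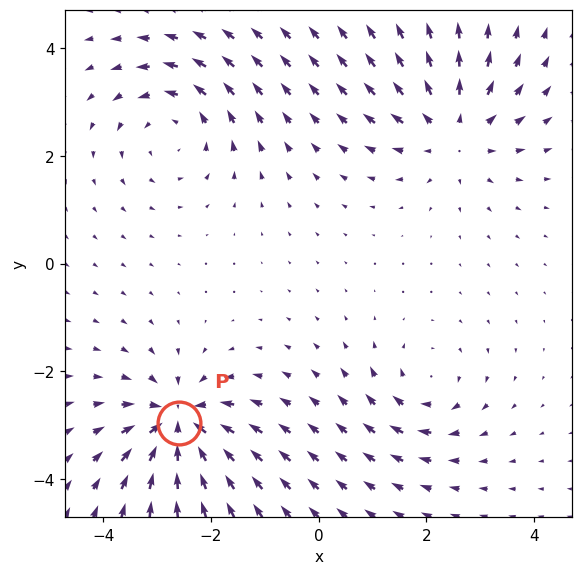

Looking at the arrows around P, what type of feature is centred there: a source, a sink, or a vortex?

sink

At P (-2.6, -3.0) the arrows converge inward. Divergence about -6, curl ≈0 — negative divergence with near-zero curl is a sink.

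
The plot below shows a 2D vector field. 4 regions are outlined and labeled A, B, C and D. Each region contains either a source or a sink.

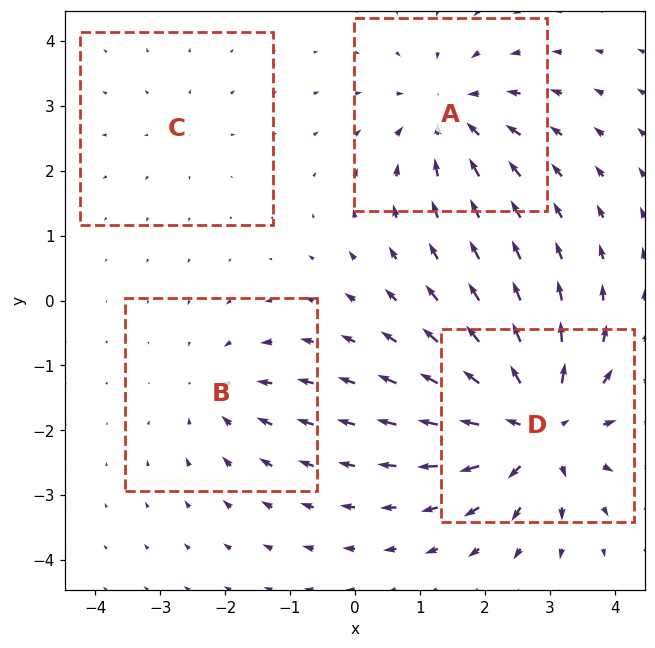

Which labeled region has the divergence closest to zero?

Divergence at each region's feature centre — A: about -5, B: about -3, C: about +2, D: about +8. Region C is closest to zero.

C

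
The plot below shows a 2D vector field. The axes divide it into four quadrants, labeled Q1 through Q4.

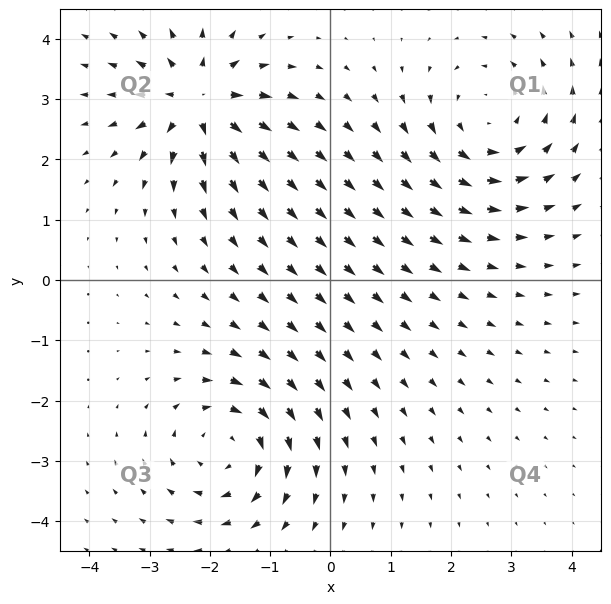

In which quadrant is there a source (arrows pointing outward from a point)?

Q2

The source sits at approximately (-2.2, 3.0), which lies in quadrant Q2. The divergence there is about +6, positive as expected for a source.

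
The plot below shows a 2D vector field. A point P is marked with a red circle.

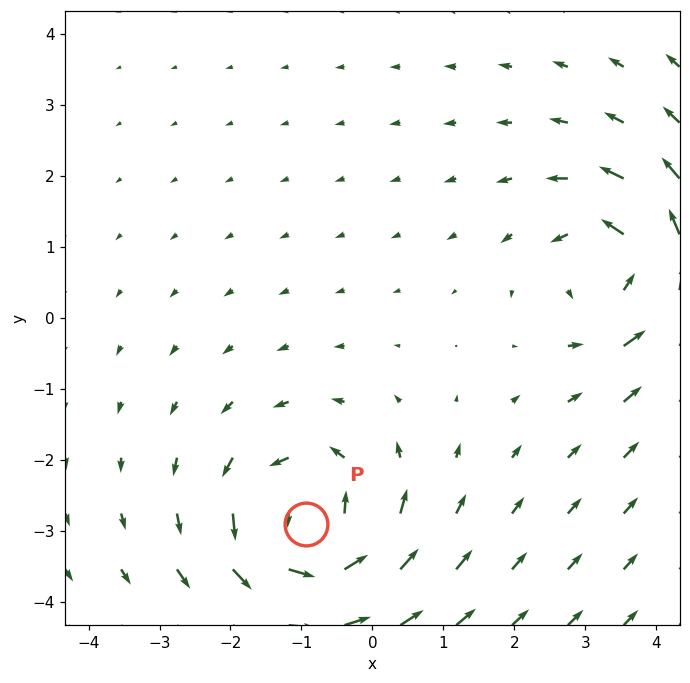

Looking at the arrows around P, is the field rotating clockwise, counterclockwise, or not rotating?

Near P at (-0.9, -2.9) the arrows circulate counterclockwise. The curl (z-component) there is about +5; positive curl means counterclockwise rotation.

counterclockwise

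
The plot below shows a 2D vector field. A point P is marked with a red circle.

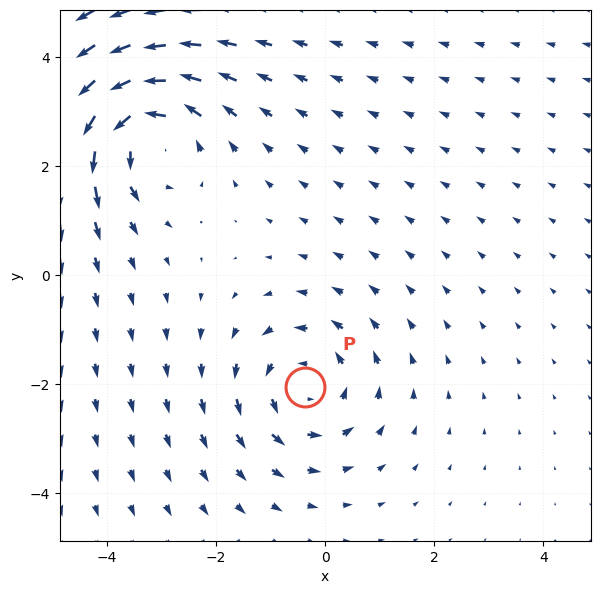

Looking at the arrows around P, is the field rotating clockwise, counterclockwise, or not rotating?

counterclockwise

Near P at (-0.4, -2.1) the arrows circulate counterclockwise. The curl (z-component) there is about +3; positive curl means counterclockwise rotation.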